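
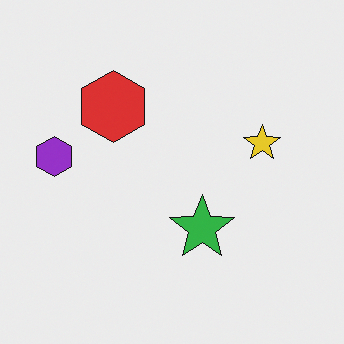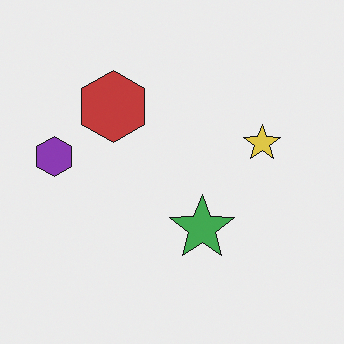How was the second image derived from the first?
This is the original image slightly desaturated.

All colors are more muted and greyish — a global saturation change.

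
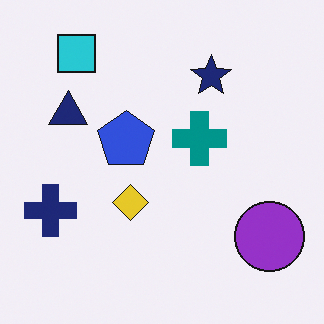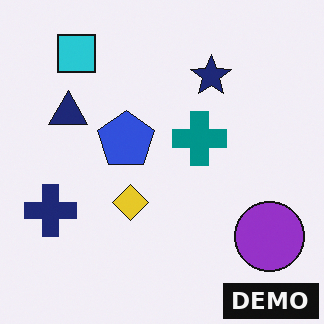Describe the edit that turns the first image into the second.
The image was watermarked with the text "DEMO" in the lower-right corner.

A dark label reading "DEMO" appears in the lower-right corner.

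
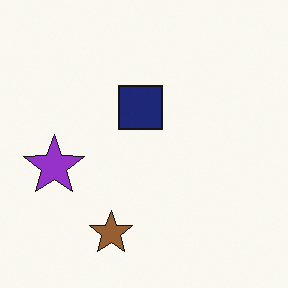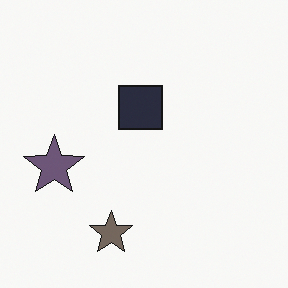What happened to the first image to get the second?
The transformation is: heavily desaturated.

All colors are more muted and greyish — a global saturation change.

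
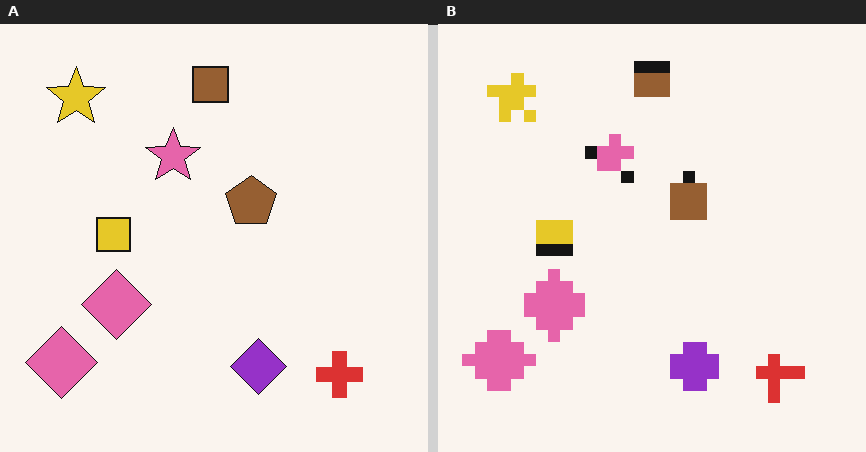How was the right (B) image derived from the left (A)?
Coarsely pixelated.

Shapes are reduced to large square blocks; fine edges and outlines are lost — a downscale-then-upscale (mosaic) effect.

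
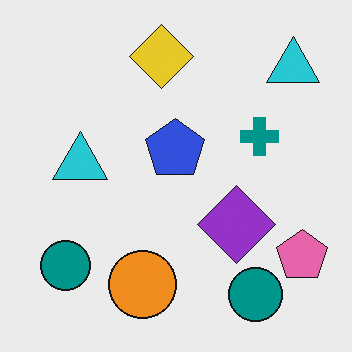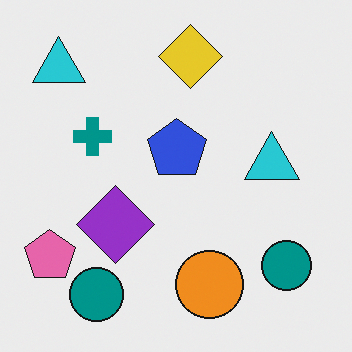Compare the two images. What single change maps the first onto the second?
The image was flipped horizontally (left ↔ right).

The pink pentagon is in the bottom-right of the first image and the bottom-left of the second — shapes on opposite sides of the vertical midline have swapped in a mirror flip.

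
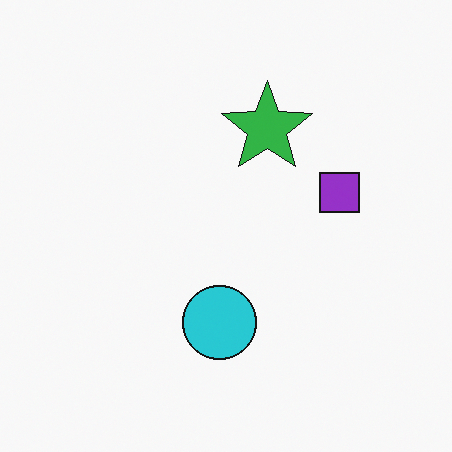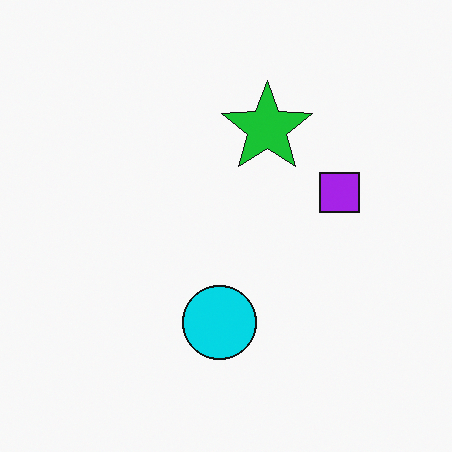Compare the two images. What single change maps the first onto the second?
This is the original image slightly oversaturated.

All colors are more vivid — a global saturation change.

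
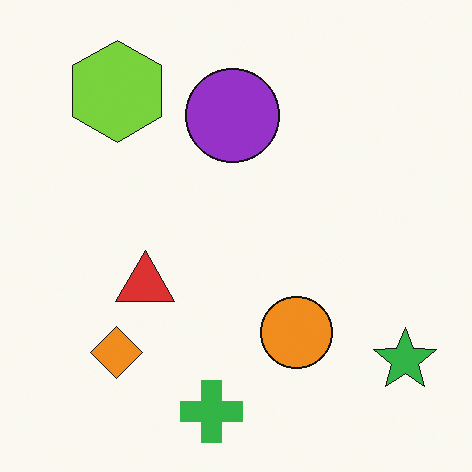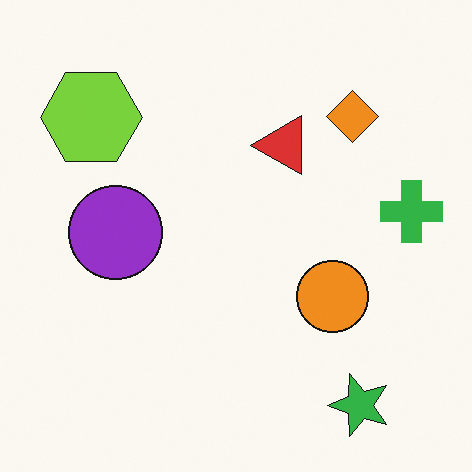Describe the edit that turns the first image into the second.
It was transposed (reflected across the top-left ↔ bottom-right diagonal).

Shapes have swapped their row and column positions — what was in the top-right is now in the bottom-left — a diagonal reflection.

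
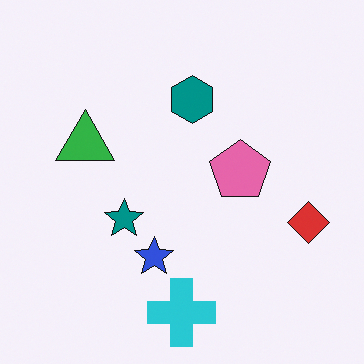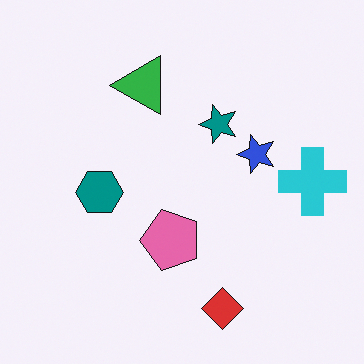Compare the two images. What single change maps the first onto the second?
The image was transposed (reflected across the top-left ↔ bottom-right diagonal).

Shapes have swapped their row and column positions — what was in the top-right is now in the bottom-left — a diagonal reflection.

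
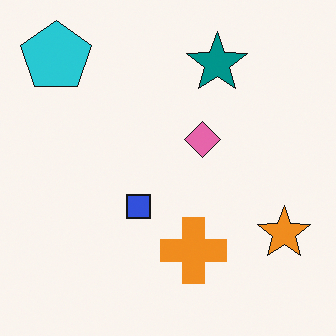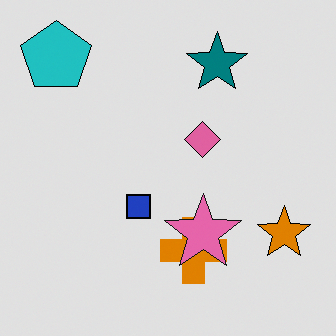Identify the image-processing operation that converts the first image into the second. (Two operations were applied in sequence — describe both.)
The second image is the first moderately posterized, then overlaid with an additional pink star.

Each flat color has snapped to a coarser quantized level — most visibly, the near-white background has dropped to a flat grey. A pink star appears in the second image that is absent from the first.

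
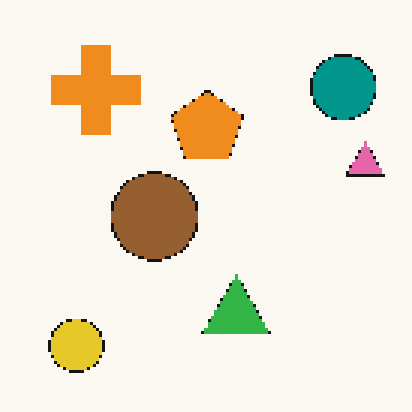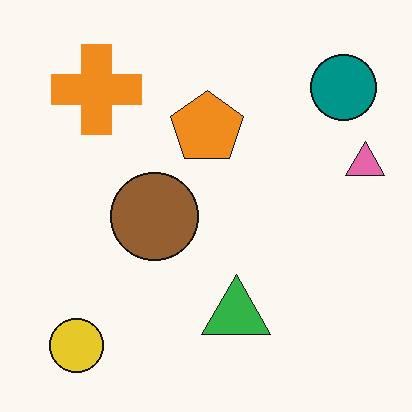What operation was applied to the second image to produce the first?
Mildly pixelated.

Shapes are reduced to large square blocks; fine edges and outlines are lost — a downscale-then-upscale (mosaic) effect.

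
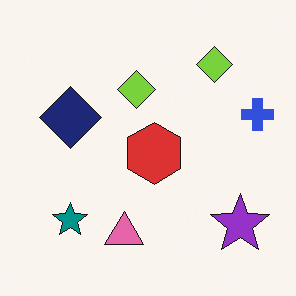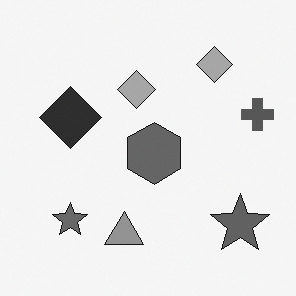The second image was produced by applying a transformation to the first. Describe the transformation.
This is the original image converted to grayscale.

All color is removed — every shape is now a shade of grey.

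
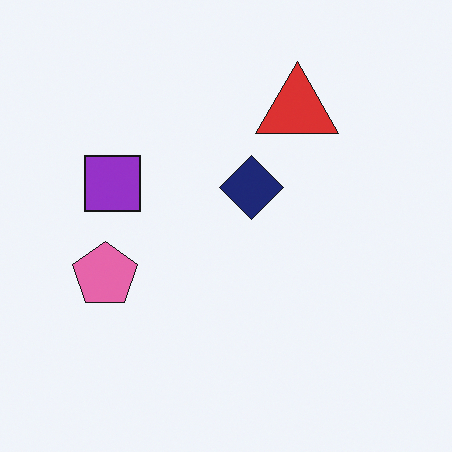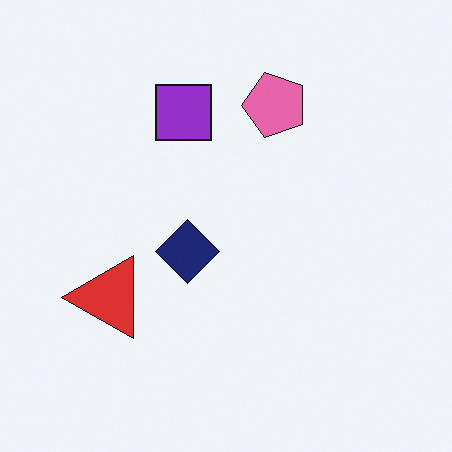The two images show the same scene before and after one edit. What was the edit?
The image was transposed (reflected across the top-left ↔ bottom-right diagonal).

Shapes have swapped their row and column positions — what was in the top-right is now in the bottom-left — a diagonal reflection.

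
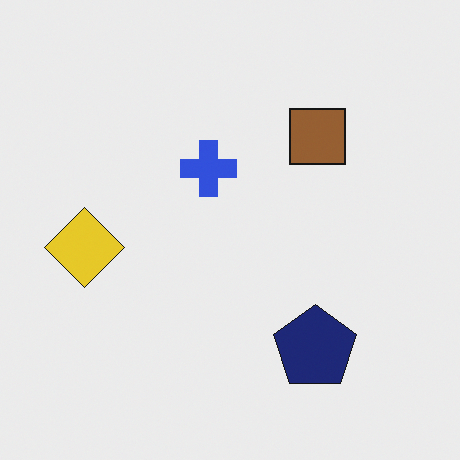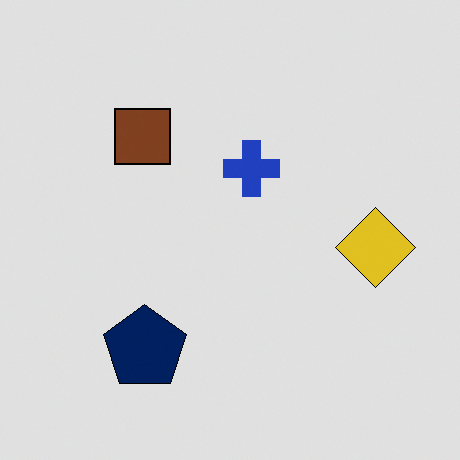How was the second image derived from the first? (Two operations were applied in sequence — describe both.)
This is the original image flipped horizontally (left ↔ right), then posterized to a reduced palette.

The yellow diamond is in the left of the first image and the right of the second — shapes on opposite sides of the vertical midline have swapped in a mirror flip. Each flat color has snapped to a coarser quantized level — most visibly, the near-white background has dropped to a flat grey.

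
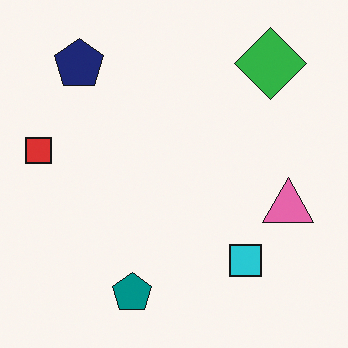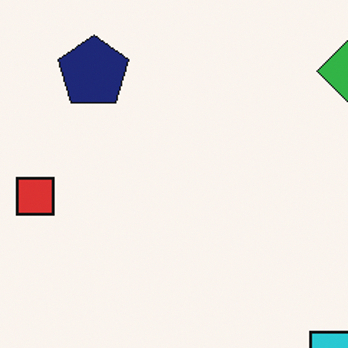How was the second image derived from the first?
Cropped slightly and scaled back up.

The visible shapes are larger and the field of view is narrower; shapes near the original edges may be partly or wholly outside the frame — a crop-and-rescale.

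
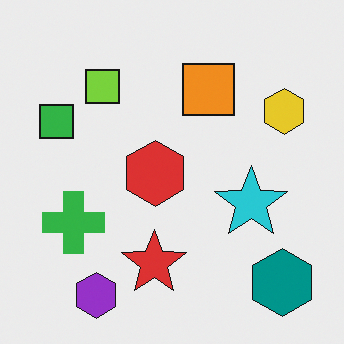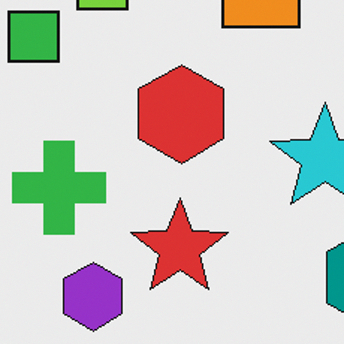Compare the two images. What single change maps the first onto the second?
This is the original image cropped slightly and scaled back up.

The visible shapes are larger and the field of view is narrower; shapes near the original edges may be partly or wholly outside the frame — a crop-and-rescale.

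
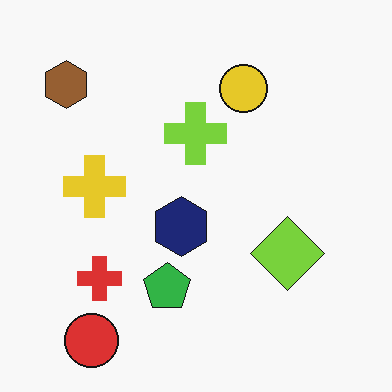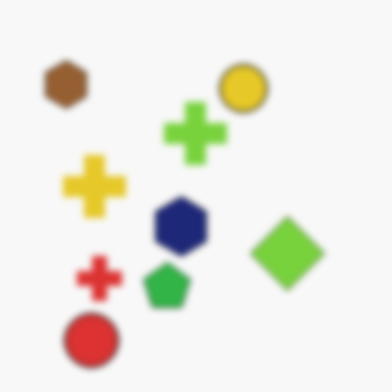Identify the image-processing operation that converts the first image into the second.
Moderately blurred.

Shape edges and outlines are uniformly softened across the whole image.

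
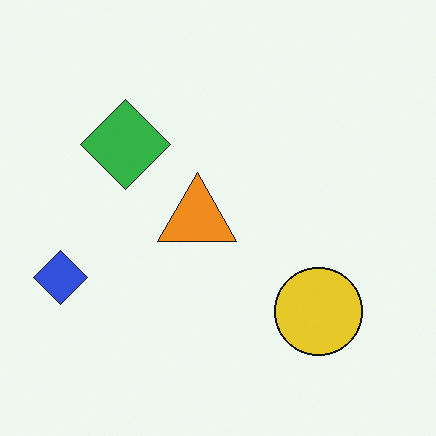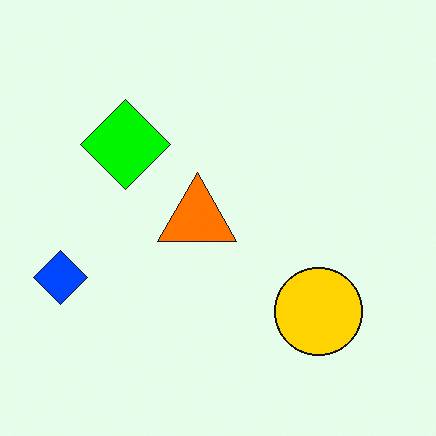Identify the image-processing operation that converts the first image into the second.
The transformation is: made much more vivid (saturation change).

All colors are more vivid — a global saturation change.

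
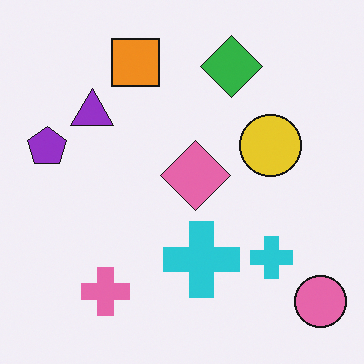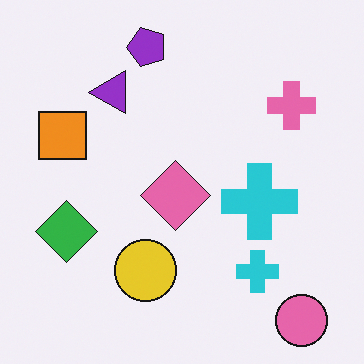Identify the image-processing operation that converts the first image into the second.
Transposed (reflected across the top-left ↔ bottom-right diagonal).

Shapes have swapped their row and column positions — what was in the top-right is now in the bottom-left — a diagonal reflection.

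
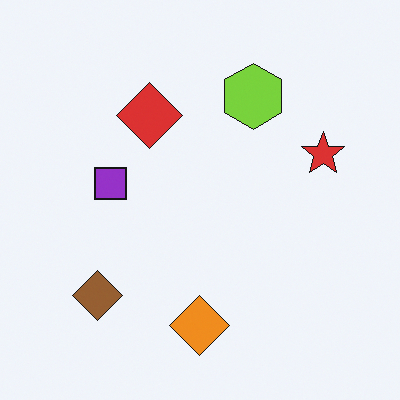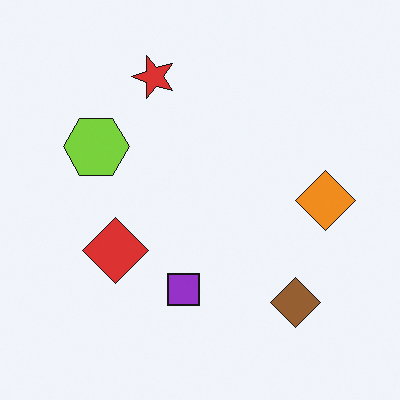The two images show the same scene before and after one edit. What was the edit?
It was rotated 90° counter-clockwise.

The brown diamond sits in the bottom-left of the first image and the bottom-right of the second — consistent with a whole-image 90° counter-clockwise rotation.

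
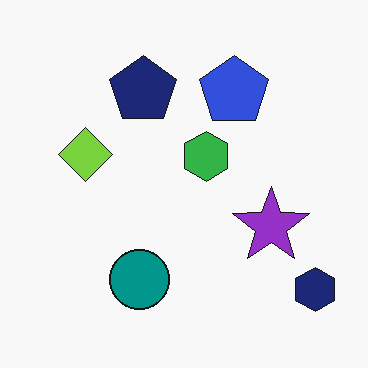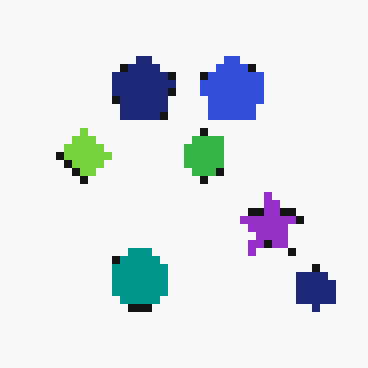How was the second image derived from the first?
The image was pixelated into visible square blocks.

Shapes are reduced to large square blocks; fine edges and outlines are lost — a downscale-then-upscale (mosaic) effect.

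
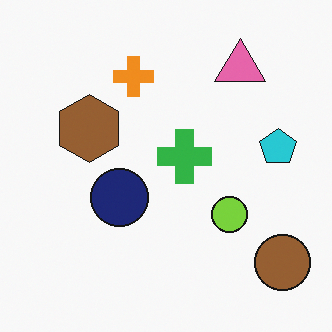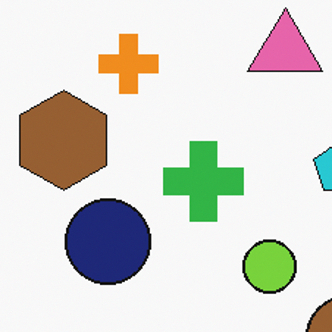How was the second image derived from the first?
The image was cropped to a modestly smaller region and rescaled.

The visible shapes are larger and the field of view is narrower; shapes near the original edges may be partly or wholly outside the frame — a crop-and-rescale.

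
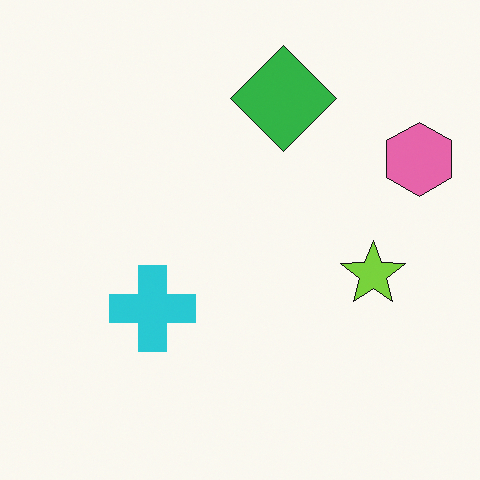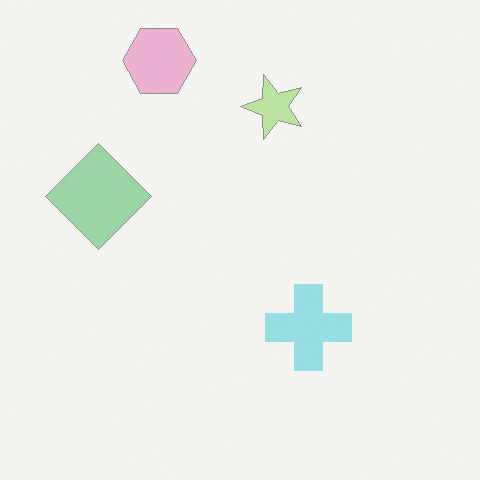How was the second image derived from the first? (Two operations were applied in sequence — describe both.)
This is the original image rotated 90° counter-clockwise, then washed out (contrast reduced).

The pink hexagon sits in the top-right of the first image and the top-left of the second — consistent with a whole-image 90° counter-clockwise rotation. Tones are pushed toward mid-grey across the whole image — a global contrast change.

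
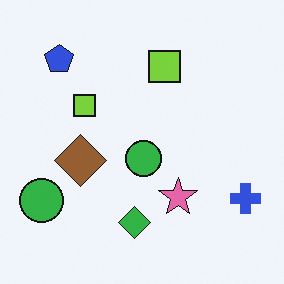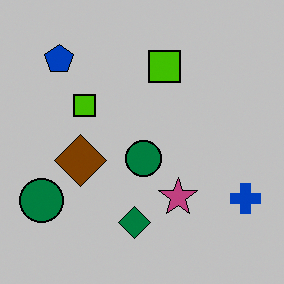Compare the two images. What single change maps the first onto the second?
The second image is the first aggressively posterized.

Each flat color has snapped to a coarser quantized level — most visibly, the near-white background has dropped to a flat grey.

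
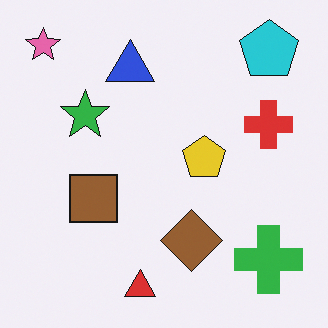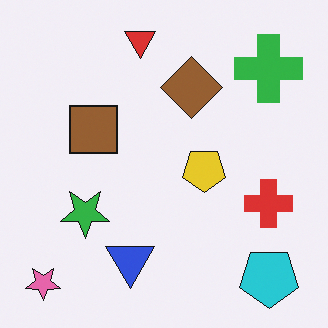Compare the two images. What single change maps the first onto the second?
Flipped vertically (top ↔ bottom).

The red triangle is in the bottom of the first image and the top of the second — shapes on opposite sides of the horizontal midline have swapped in a mirror flip.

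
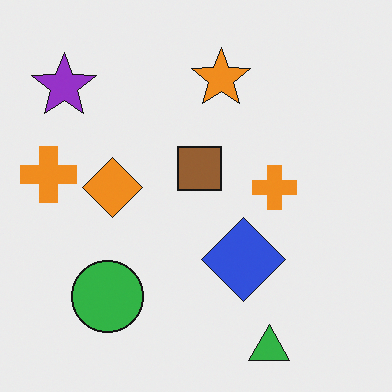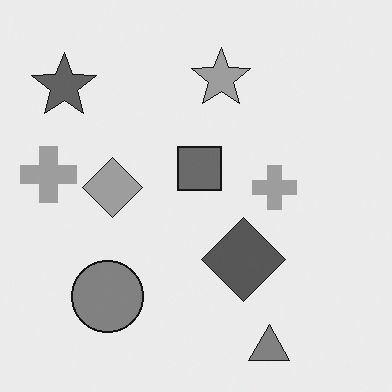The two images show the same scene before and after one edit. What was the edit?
Converted to grayscale.

All color is removed — every shape is now a shade of grey.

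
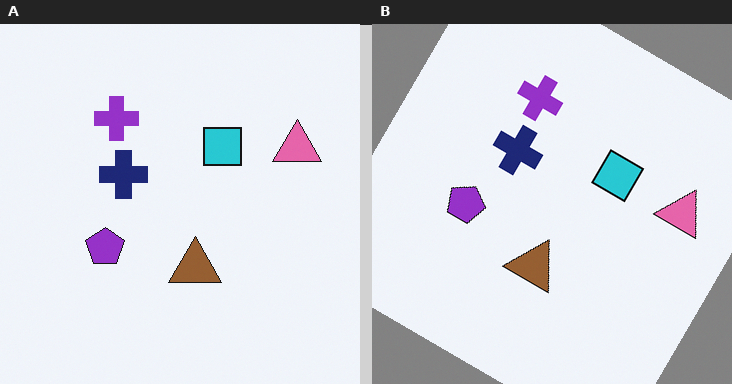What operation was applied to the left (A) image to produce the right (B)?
Rotated clockwise by a large amount — several tens of degrees.

Every shape is tilted by the same angle and the image corners show triangular fill wedges — a whole-image rotation by a non-right angle.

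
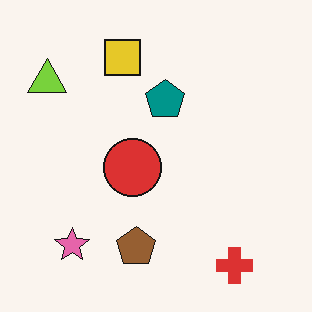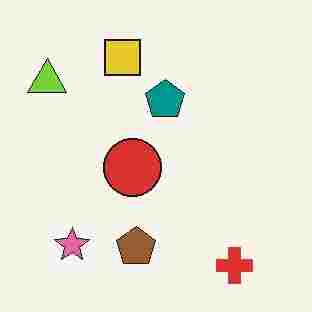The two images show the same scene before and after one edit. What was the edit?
Heavily JPEG-compressed with obvious blocking artifacts.

Blocky 8×8 compression artifacts appear around shape edges and the flat background shows ringing — characteristic JPEG degradation.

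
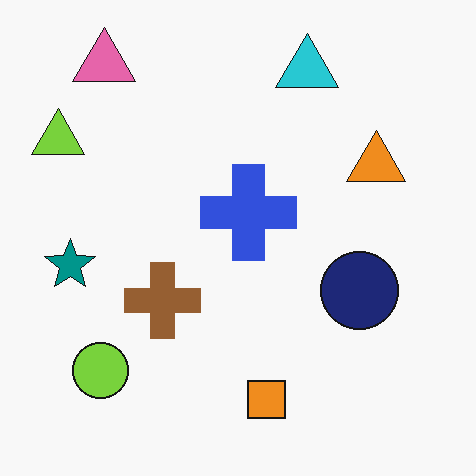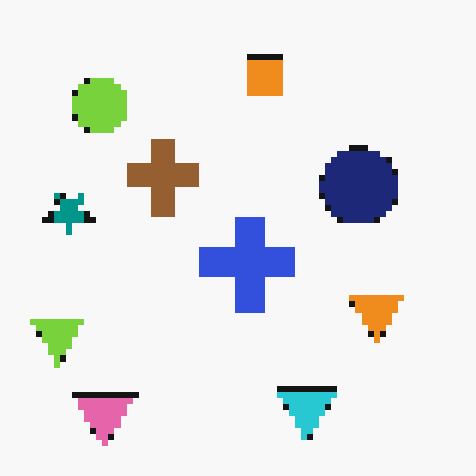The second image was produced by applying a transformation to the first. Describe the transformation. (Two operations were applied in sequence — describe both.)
The second image is the first moderately pixelated, then flipped vertically (top ↔ bottom).

Shapes are reduced to large square blocks; fine edges and outlines are lost — a downscale-then-upscale (mosaic) effect. The pink triangle is in the top-left of the first image and the bottom-left of the second — shapes on opposite sides of the horizontal midline have swapped in a mirror flip.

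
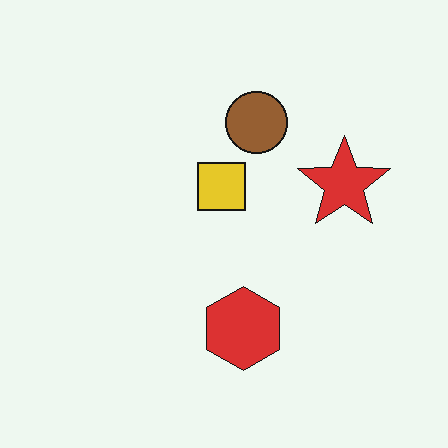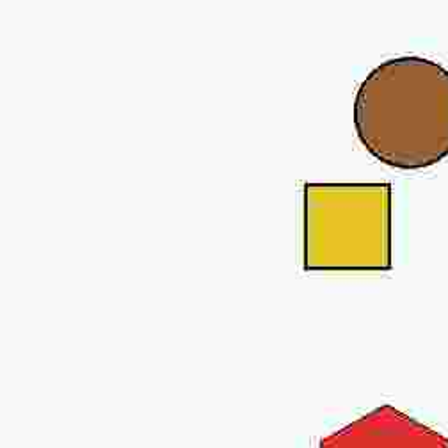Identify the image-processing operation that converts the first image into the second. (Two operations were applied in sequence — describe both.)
Heavily JPEG-compressed with obvious blocking artifacts, then cropped tightly and scaled back up.

Blocky 8×8 compression artifacts appear around shape edges and the flat background shows ringing — characteristic JPEG degradation. The visible shapes are larger and the field of view is narrower; shapes near the original edges may be partly or wholly outside the frame — a crop-and-rescale.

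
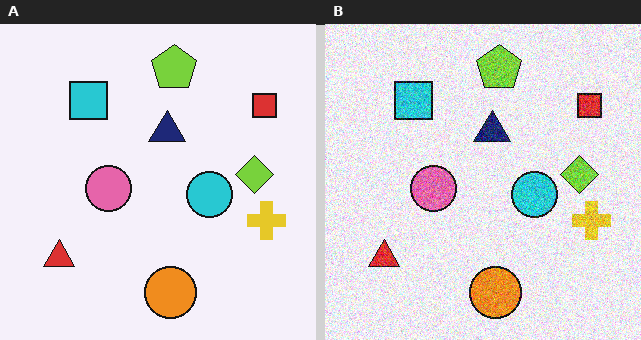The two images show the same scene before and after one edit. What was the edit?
The transformation is: degraded with heavy additive noise.

Random speckle covers the whole image, including the flat background.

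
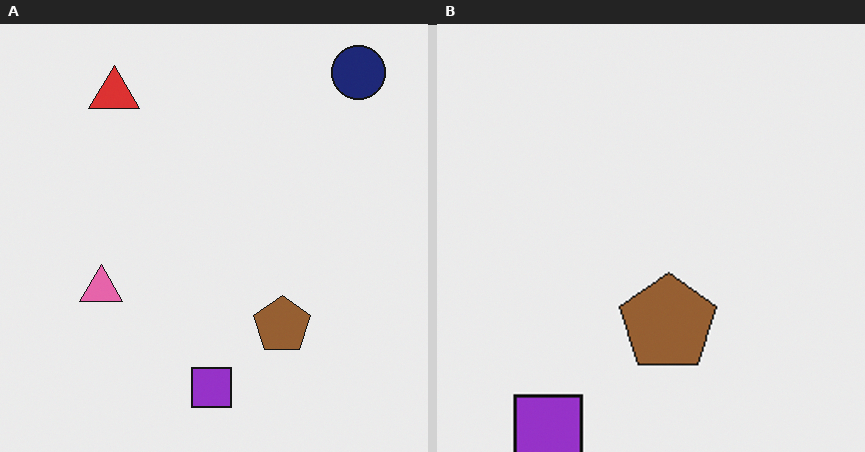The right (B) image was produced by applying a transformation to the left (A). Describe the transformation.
The image was cropped tightly and scaled back up.

The visible shapes are larger and the field of view is narrower; shapes near the original edges may be partly or wholly outside the frame — a crop-and-rescale.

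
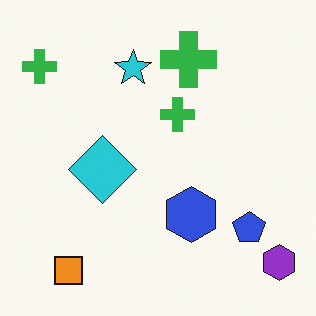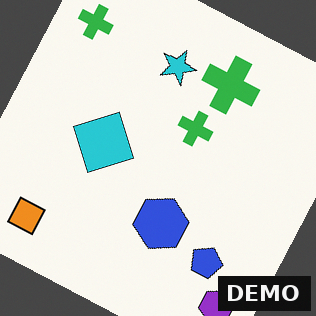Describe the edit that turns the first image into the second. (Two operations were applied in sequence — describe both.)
The transformation is: rotated clockwise by a clearly visible amount, then watermarked with the text "DEMO" in the lower-right corner.

Every shape is tilted by the same angle and the image corners show triangular fill wedges — a whole-image rotation by a non-right angle. A dark label reading "DEMO" appears in the lower-right corner.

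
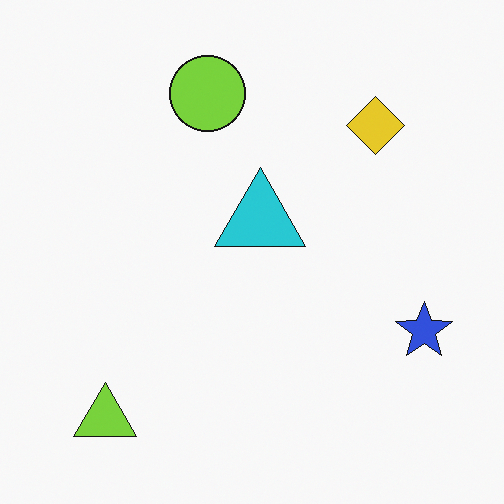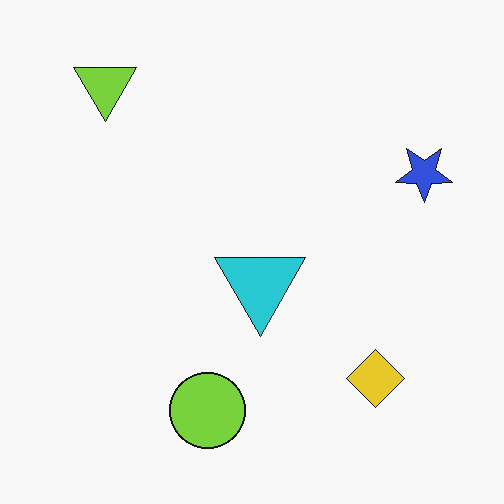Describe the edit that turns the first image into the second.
It was flipped vertically (top ↔ bottom).

The lime triangle is in the bottom-left of the first image and the top-left of the second — shapes on opposite sides of the horizontal midline have swapped in a mirror flip.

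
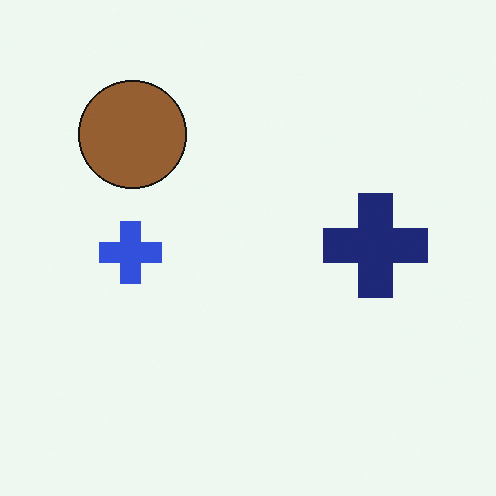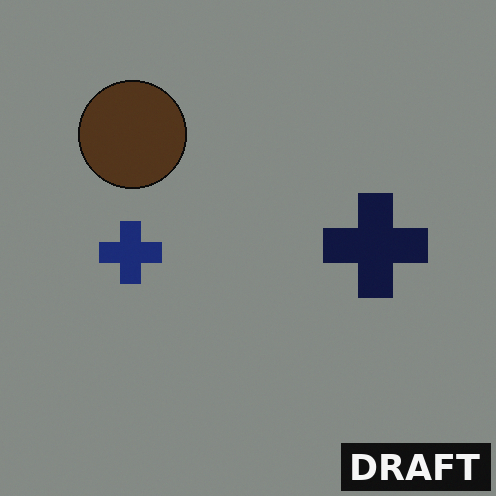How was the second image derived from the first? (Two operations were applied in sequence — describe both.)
The image was substantially darkened, then watermarked with the text "DRAFT" in the lower-right corner.

Every pixel — background and shapes alike — is uniformly darkened. A dark label reading "DRAFT" appears in the lower-right corner.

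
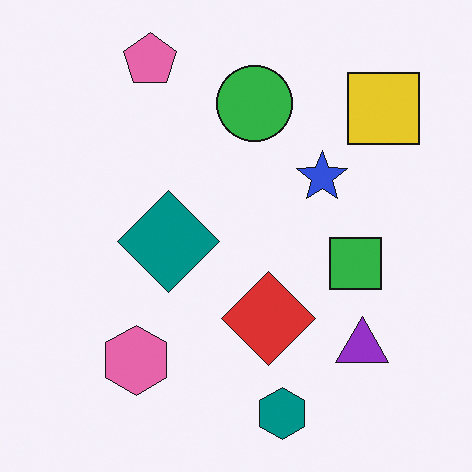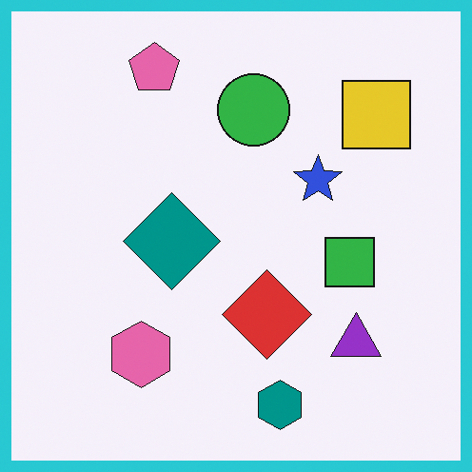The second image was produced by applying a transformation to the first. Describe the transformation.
The second image is the first framed with a cyan border.

A solid cyan frame runs around the edge of the second image, with the content slightly shrunk inside it.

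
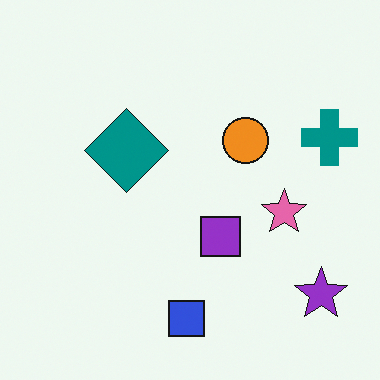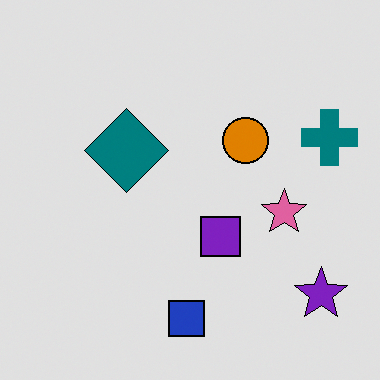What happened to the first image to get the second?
The second image is the first moderately posterized.

Each flat color has snapped to a coarser quantized level — most visibly, the near-white background has dropped to a flat grey.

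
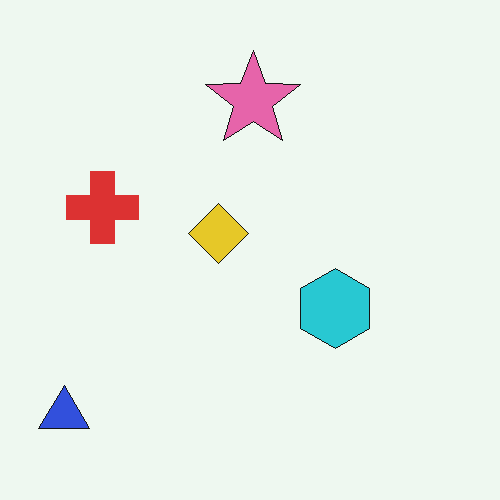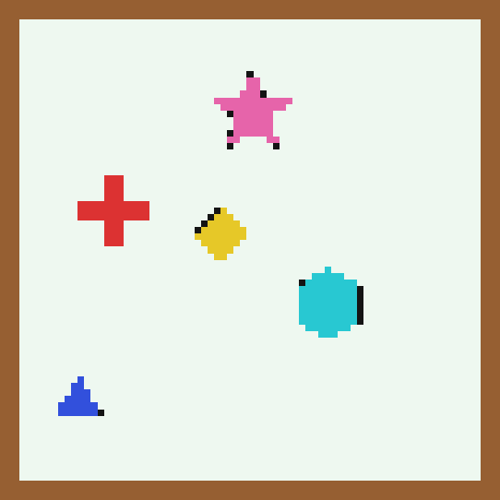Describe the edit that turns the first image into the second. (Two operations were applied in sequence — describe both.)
The second image is the first pixelated into visible square blocks, then framed with a brown border.

Shapes are reduced to large square blocks; fine edges and outlines are lost — a downscale-then-upscale (mosaic) effect. A solid brown frame runs around the edge of the second image, with the content slightly shrunk inside it.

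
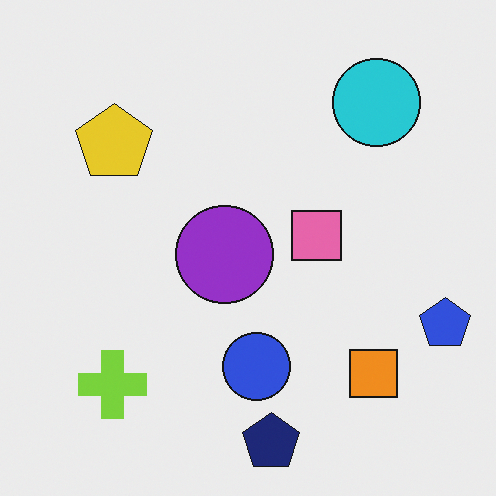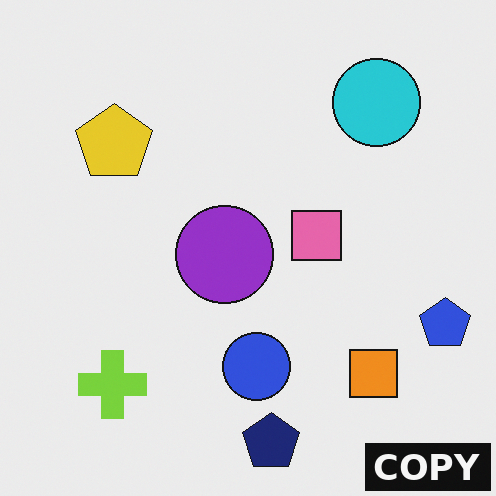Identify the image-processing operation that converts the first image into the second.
The image was watermarked with the text "COPY" in the lower-right corner.

A dark label reading "COPY" appears in the lower-right corner.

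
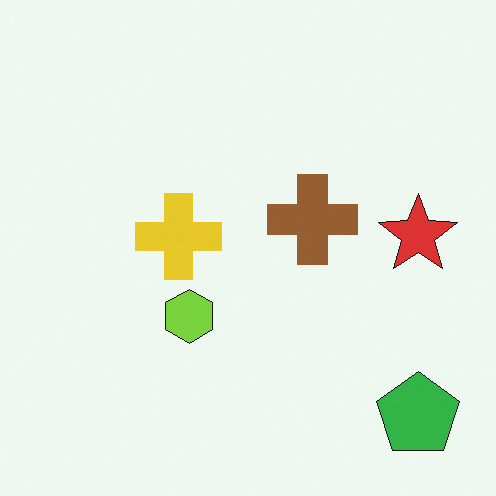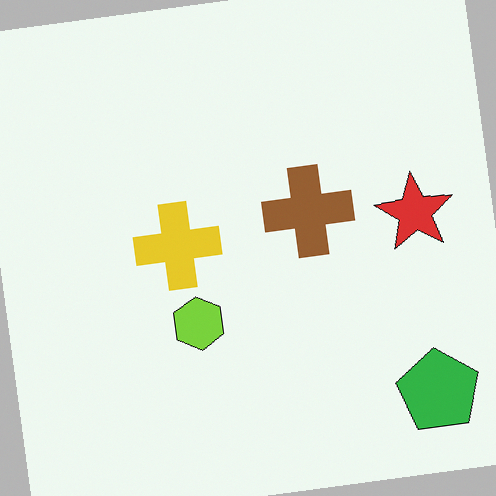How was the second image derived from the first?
The image was rotated counter-clockwise by a few degrees.

Every shape is tilted by the same angle and the image corners show triangular fill wedges — a whole-image rotation by a non-right angle.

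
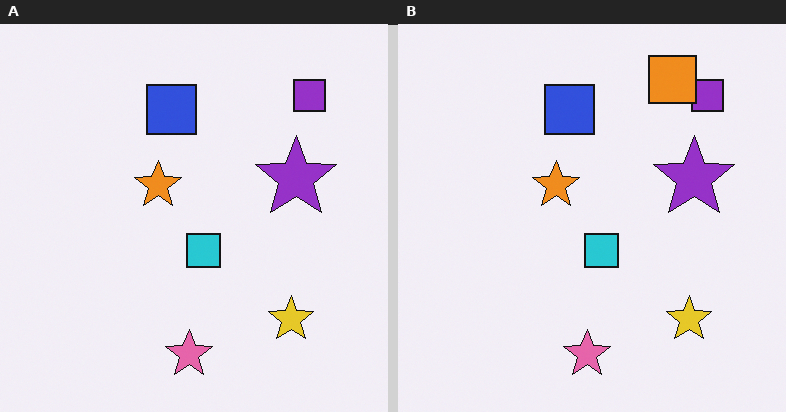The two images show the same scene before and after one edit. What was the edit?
It was overlaid with an additional orange square.

An orange square appears in the right (B) image that is absent from the left (A).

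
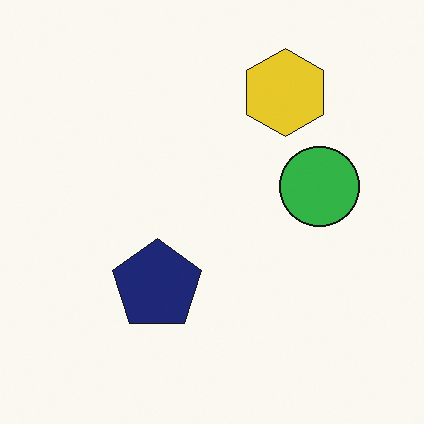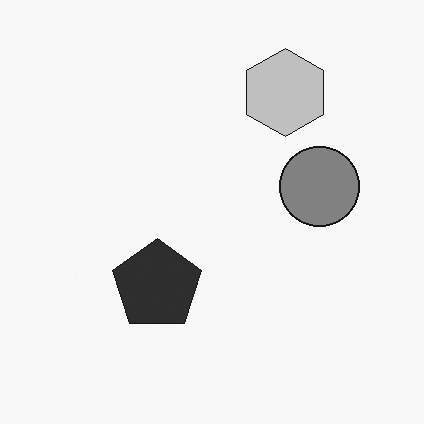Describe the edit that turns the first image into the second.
The transformation is: converted to grayscale.

All color is removed — every shape is now a shade of grey.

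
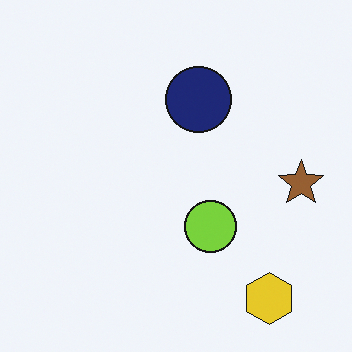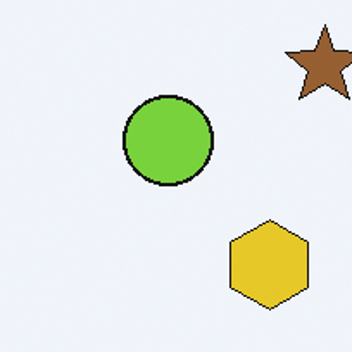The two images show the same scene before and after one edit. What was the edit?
This is the original image cropped to a noticeably smaller region and rescaled.

The visible shapes are larger and the field of view is narrower; shapes near the original edges may be partly or wholly outside the frame — a crop-and-rescale.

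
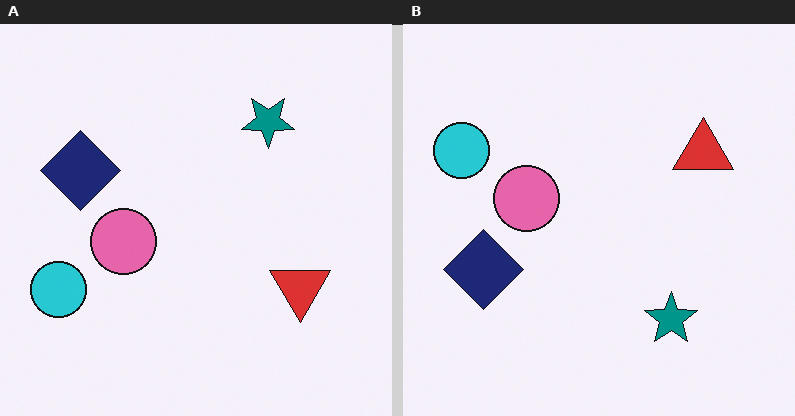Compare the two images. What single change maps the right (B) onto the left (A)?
The left (A) image is the right (B) flipped vertically (top ↔ bottom).

The teal star is in the bottom-right of the right (B) image and the top-right of the left (A) — shapes on opposite sides of the horizontal midline have swapped in a mirror flip.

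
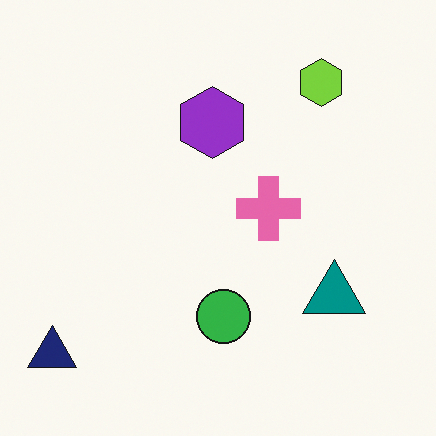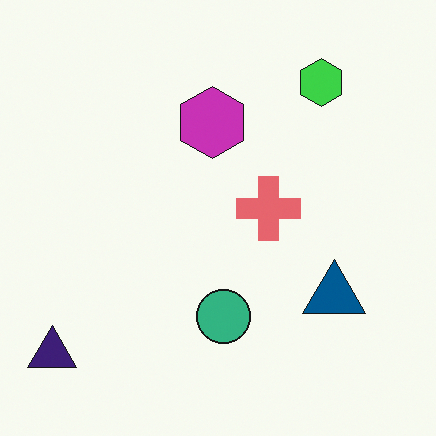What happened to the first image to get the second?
The second image is the first hue-shifted slightly.

Every shape's color has rotated by the same amount around the hue wheel — a uniform hue shift.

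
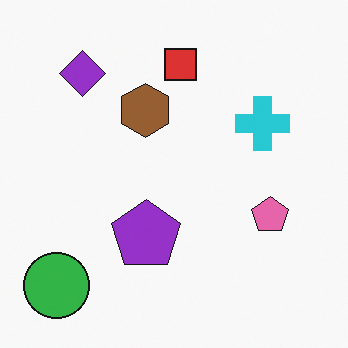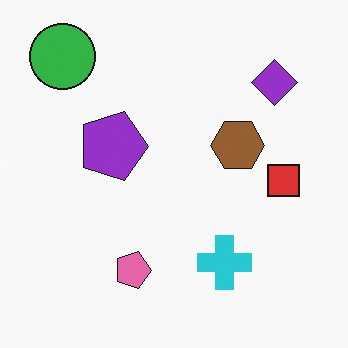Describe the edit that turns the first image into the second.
It was rotated 90° clockwise.

The green circle sits in the bottom-left of the first image and the top-left of the second — consistent with a whole-image 90° clockwise rotation.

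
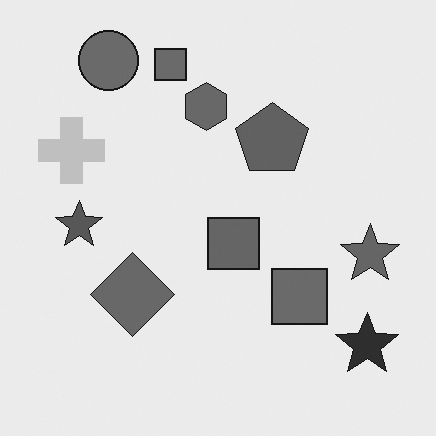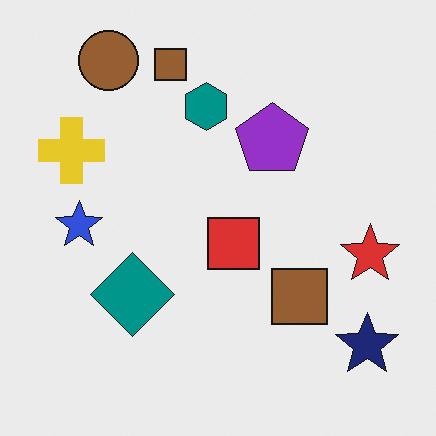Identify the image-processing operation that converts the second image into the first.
This is the original image converted to grayscale.

All color is removed — every shape is now a shade of grey.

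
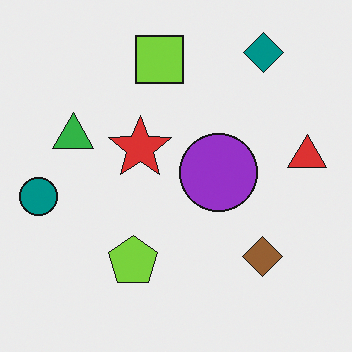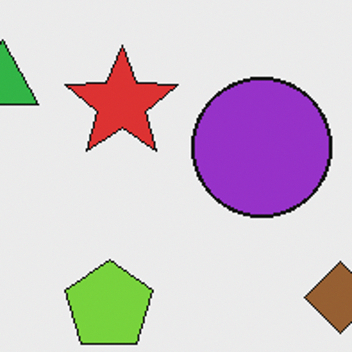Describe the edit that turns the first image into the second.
The transformation is: cropped tightly and scaled back up.

The visible shapes are larger and the field of view is narrower; shapes near the original edges may be partly or wholly outside the frame — a crop-and-rescale.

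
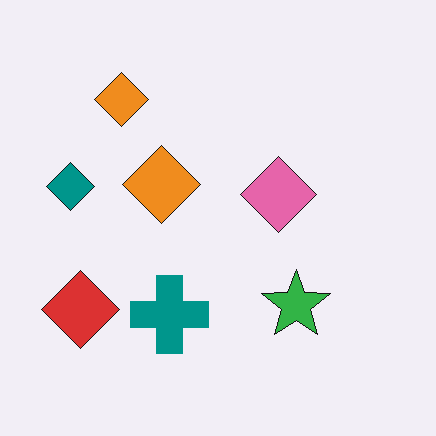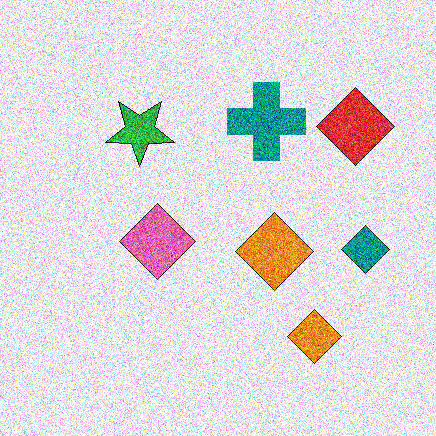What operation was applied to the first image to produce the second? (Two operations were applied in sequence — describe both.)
Rotated 180°, then degraded with strong gaussian noise.

The red diamond sits in the bottom-left of the first image and the top-right of the second — consistent with a whole-image 180° rotation. Random speckle covers the whole image, including the flat background.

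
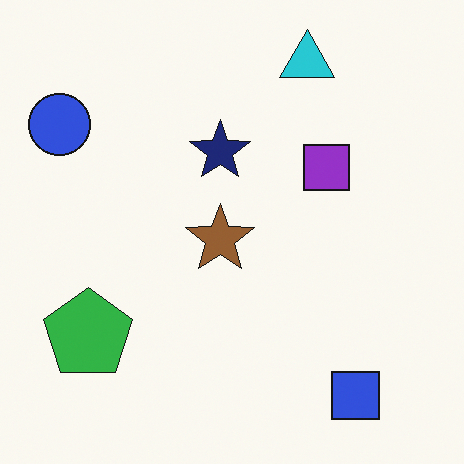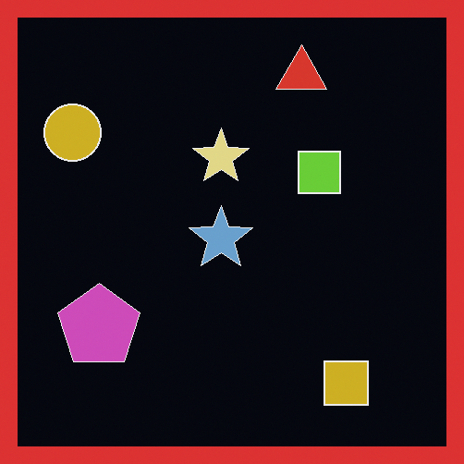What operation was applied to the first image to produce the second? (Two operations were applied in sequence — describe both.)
The transformation is: color-inverted (negative), then framed with a red border.

The light background has become dark and every shape's color is its complement — a photographic negative. A solid red frame runs around the edge of the second image, with the content slightly shrunk inside it.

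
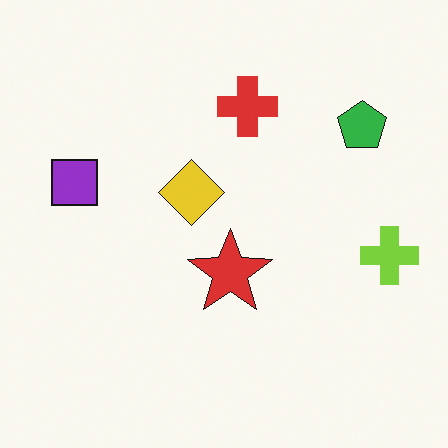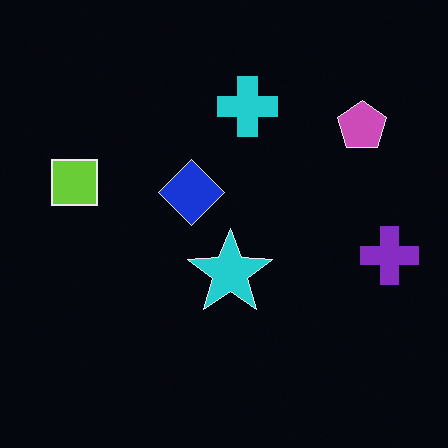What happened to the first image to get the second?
The image was color-inverted (negative).

The light background has become dark and every shape's color is its complement — a photographic negative.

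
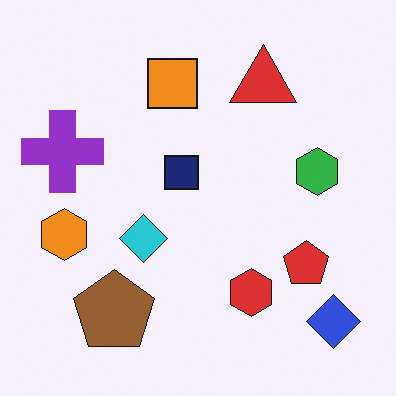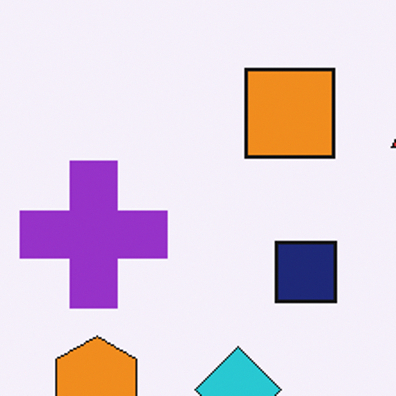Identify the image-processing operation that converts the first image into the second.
The image was cropped to a noticeably smaller region and rescaled.

The visible shapes are larger and the field of view is narrower; shapes near the original edges may be partly or wholly outside the frame — a crop-and-rescale.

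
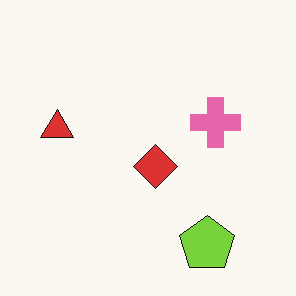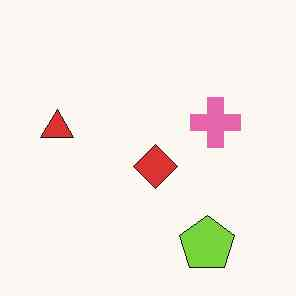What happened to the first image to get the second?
It was JPEG-compressed with visible artifacts.

Blocky 8×8 compression artifacts appear around shape edges and the flat background shows ringing — characteristic JPEG degradation.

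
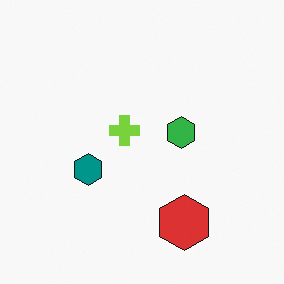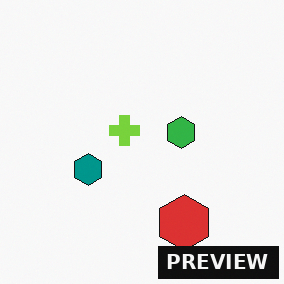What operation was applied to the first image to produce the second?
It was watermarked with the text "PREVIEW" in the lower-right corner.

A dark label reading "PREVIEW" appears in the lower-right corner.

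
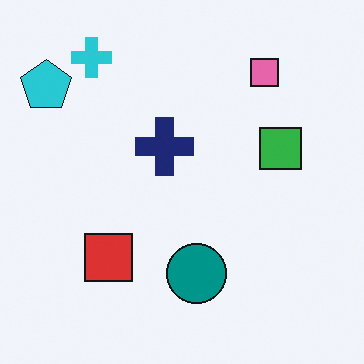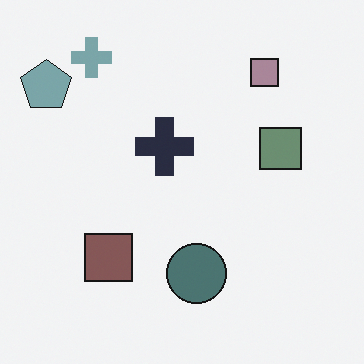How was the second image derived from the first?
Heavily desaturated.

All colors are more muted and greyish — a global saturation change.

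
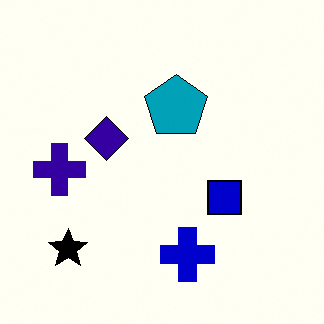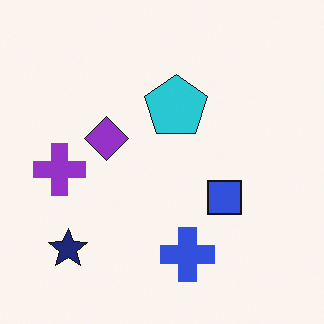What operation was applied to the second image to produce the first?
The image was given much higher contrast.

Tones are pushed away from mid-grey across the whole image — a global contrast change.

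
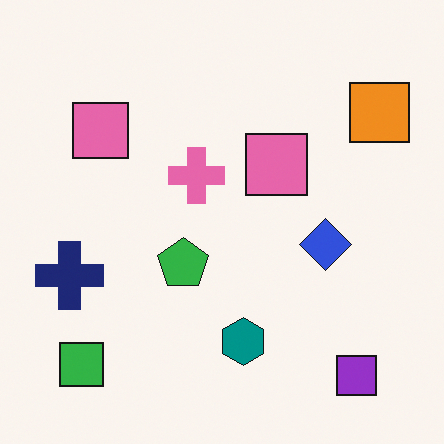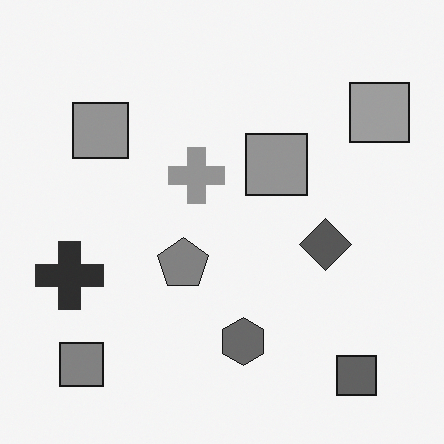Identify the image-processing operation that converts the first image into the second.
It was converted to grayscale.

All color is removed — every shape is now a shade of grey.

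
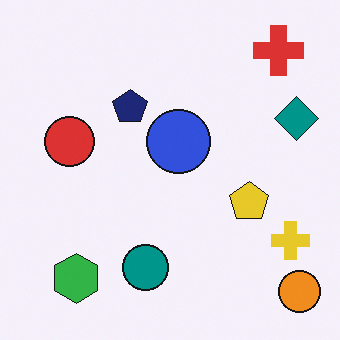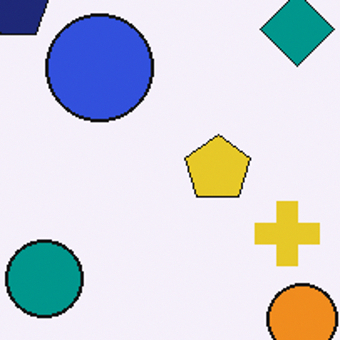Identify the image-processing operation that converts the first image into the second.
The image was cropped tightly and scaled back up.

The visible shapes are larger and the field of view is narrower; shapes near the original edges may be partly or wholly outside the frame — a crop-and-rescale.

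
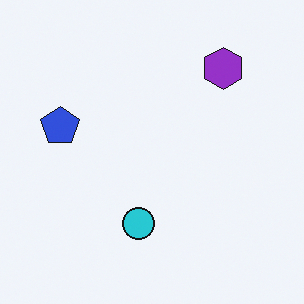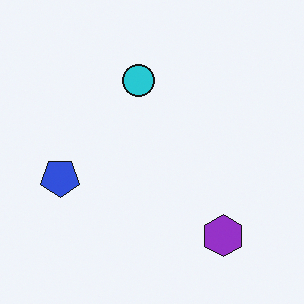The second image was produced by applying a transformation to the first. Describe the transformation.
The transformation is: flipped vertically (top ↔ bottom).

The purple hexagon is in the top-right of the first image and the bottom-right of the second — shapes on opposite sides of the horizontal midline have swapped in a mirror flip.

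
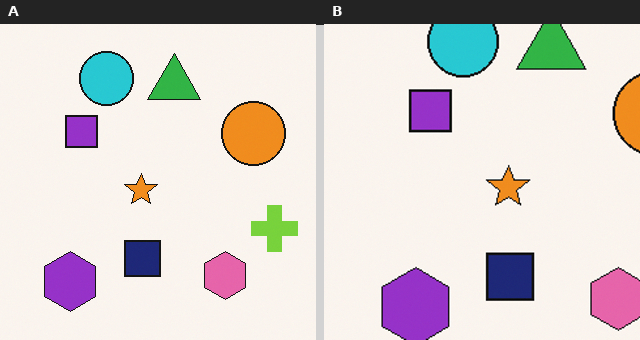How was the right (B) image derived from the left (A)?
The image was cropped slightly and scaled back up.

The visible shapes are larger and the field of view is narrower; shapes near the original edges may be partly or wholly outside the frame — a crop-and-rescale.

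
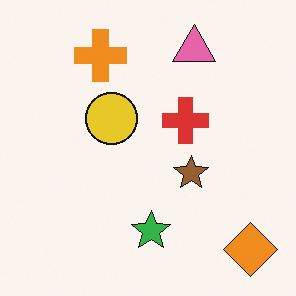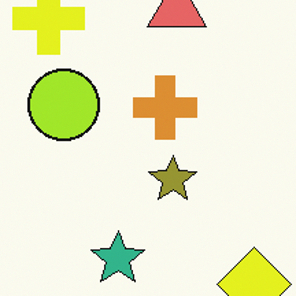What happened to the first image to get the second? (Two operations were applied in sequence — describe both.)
The second image is the first hue-shifted by a small amount, then cropped to a modestly smaller region and rescaled.

Every shape's color has rotated by the same amount around the hue wheel — a uniform hue shift. The visible shapes are larger and the field of view is narrower; shapes near the original edges may be partly or wholly outside the frame — a crop-and-rescale.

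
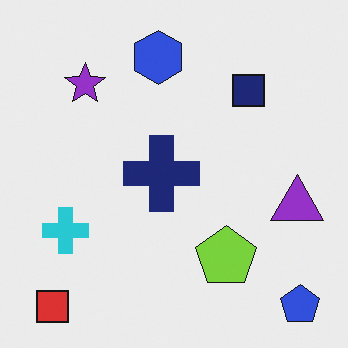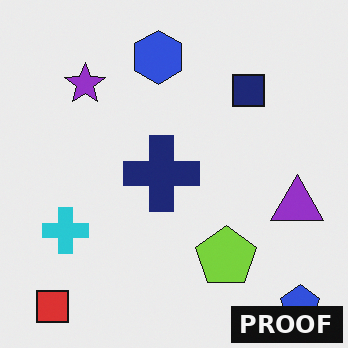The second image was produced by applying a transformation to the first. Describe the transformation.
It was watermarked with the text "PROOF" in the lower-right corner.

A dark label reading "PROOF" appears in the lower-right corner.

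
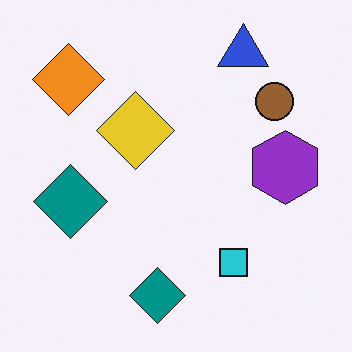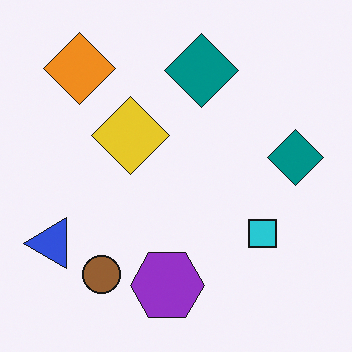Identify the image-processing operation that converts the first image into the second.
Transposed (reflected across the top-left ↔ bottom-right diagonal).

Shapes have swapped their row and column positions — what was in the top-right is now in the bottom-left — a diagonal reflection.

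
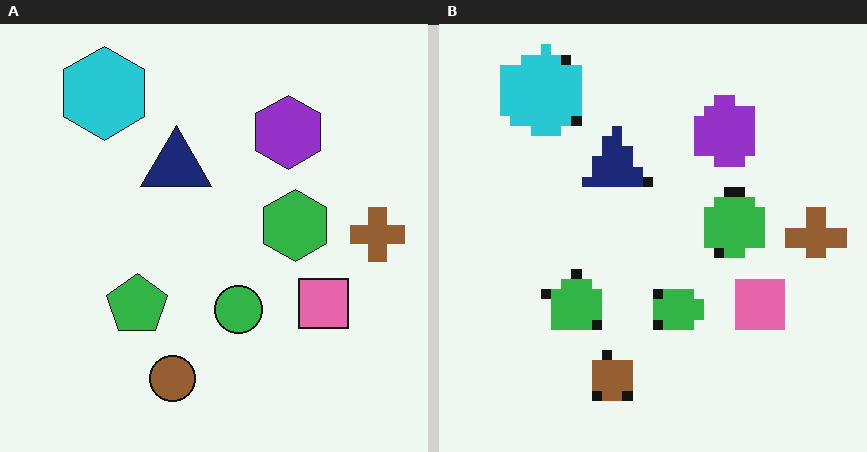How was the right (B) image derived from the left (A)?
Heavily pixelated into large blocks.

Shapes are reduced to large square blocks; fine edges and outlines are lost — a downscale-then-upscale (mosaic) effect.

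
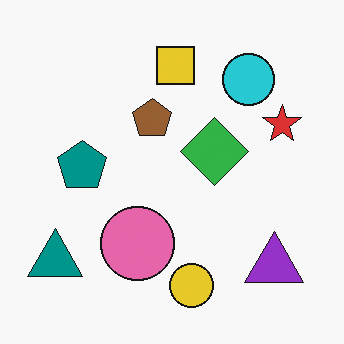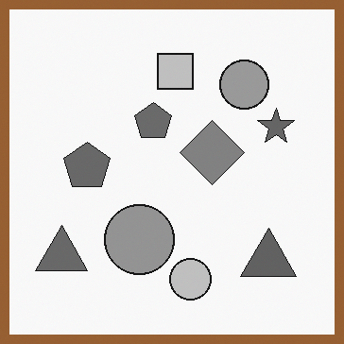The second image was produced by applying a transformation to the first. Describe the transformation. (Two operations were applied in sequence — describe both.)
This is the original image converted to grayscale, then framed with a brown border.

All color is removed — every shape is now a shade of grey. A solid brown frame runs around the edge of the second image, with the content slightly shrunk inside it.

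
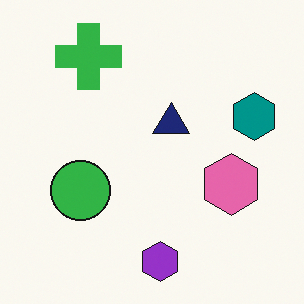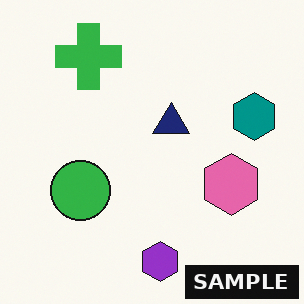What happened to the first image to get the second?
The transformation is: watermarked with the text "SAMPLE" in the lower-right corner.

A dark label reading "SAMPLE" appears in the lower-right corner.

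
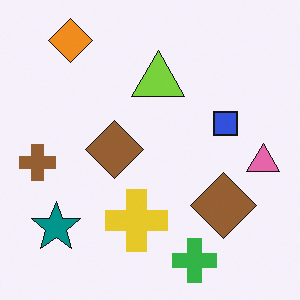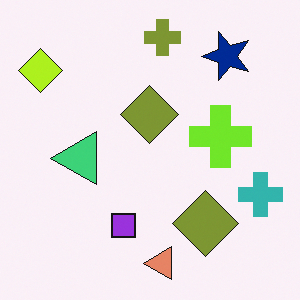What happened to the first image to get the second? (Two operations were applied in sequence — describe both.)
Hue-shifted by a small amount, then transposed (reflected across the top-left ↔ bottom-right diagonal).

Every shape's color has rotated by the same amount around the hue wheel — a uniform hue shift. Shapes have swapped their row and column positions — what was in the top-right is now in the bottom-left — a diagonal reflection.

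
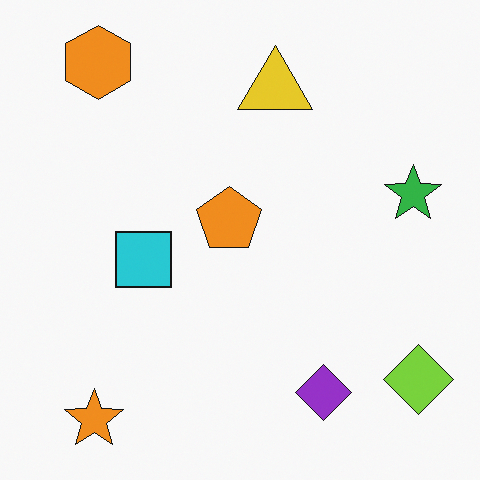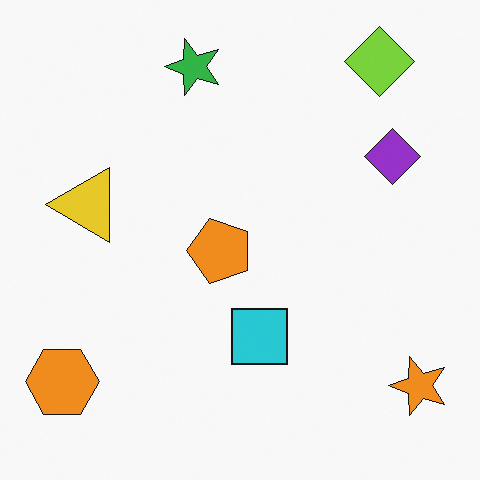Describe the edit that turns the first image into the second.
The image was rotated 90° counter-clockwise.

The orange star sits in the bottom-left of the first image and the bottom-right of the second — consistent with a whole-image 90° counter-clockwise rotation.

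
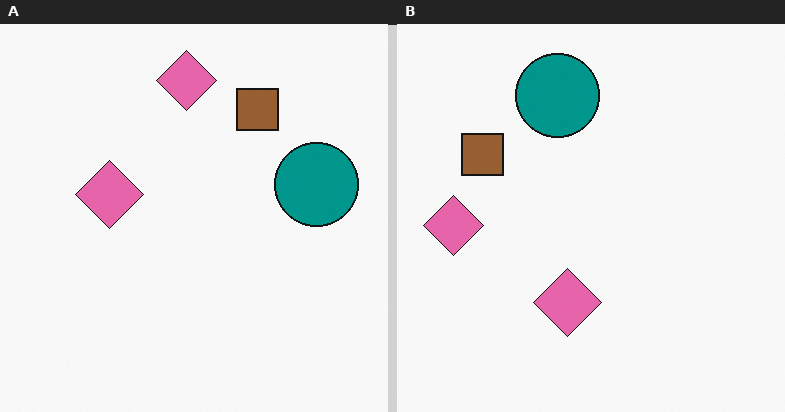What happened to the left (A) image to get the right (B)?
The right (B) image is the left (A) rotated 90° counter-clockwise.

The teal circle sits in the right of the left (A) image and the top of the right (B) — consistent with a whole-image 90° counter-clockwise rotation.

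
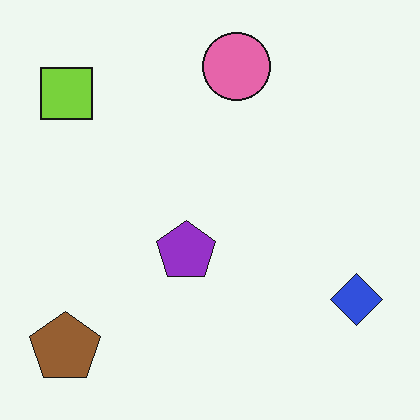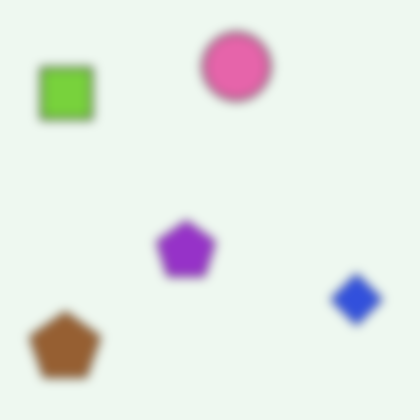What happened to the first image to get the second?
The second image is the first strongly gaussian-blurred.

Shape edges and outlines are uniformly softened across the whole image.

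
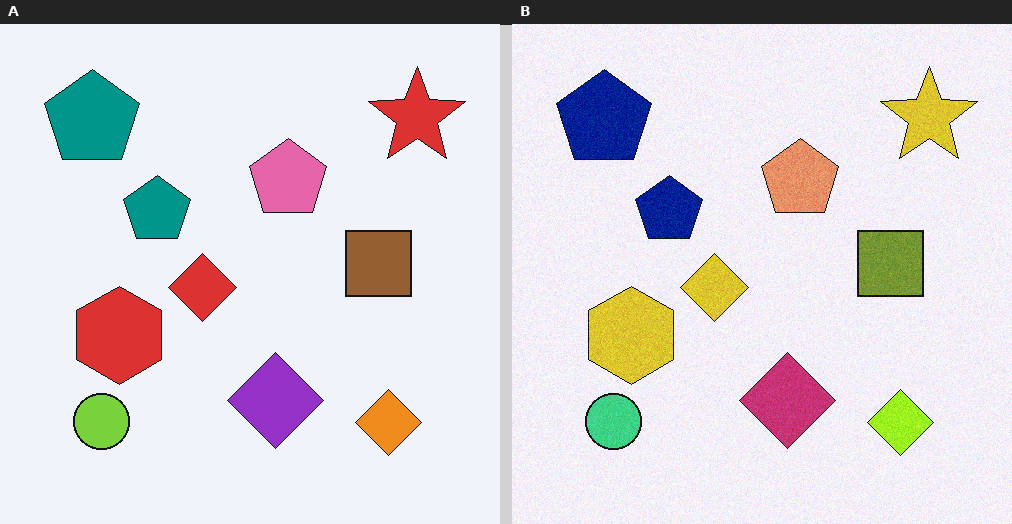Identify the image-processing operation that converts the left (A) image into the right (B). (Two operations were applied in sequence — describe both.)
It was degraded with a light layer of grain, then hue-shifted slightly.

Random speckle covers the whole image, including the flat background. Every shape's color has rotated by the same amount around the hue wheel — a uniform hue shift.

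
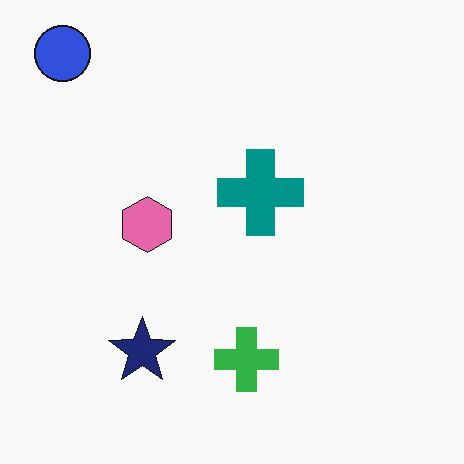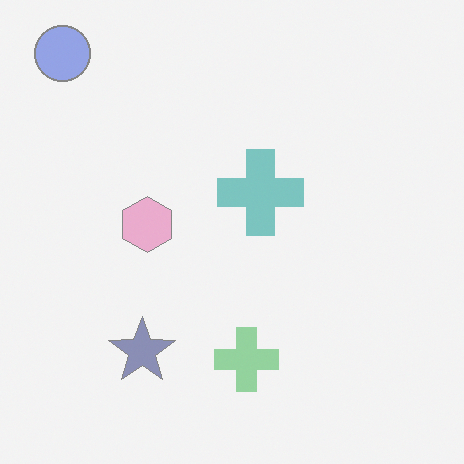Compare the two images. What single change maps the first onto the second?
The image was given much lower contrast.

Tones are pushed toward mid-grey across the whole image — a global contrast change.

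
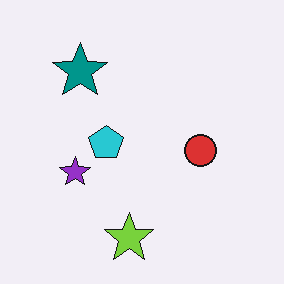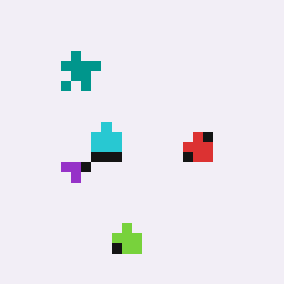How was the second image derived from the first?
Coarsely pixelated.

Shapes are reduced to large square blocks; fine edges and outlines are lost — a downscale-then-upscale (mosaic) effect.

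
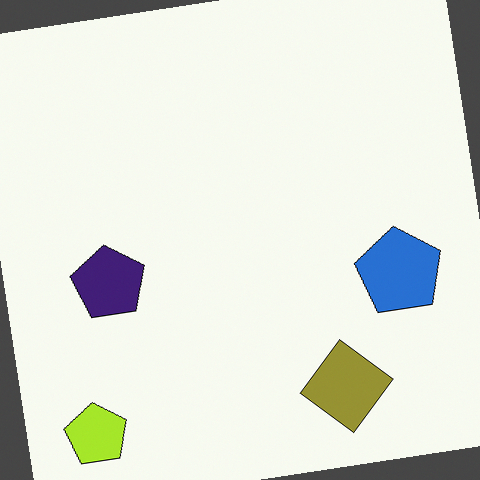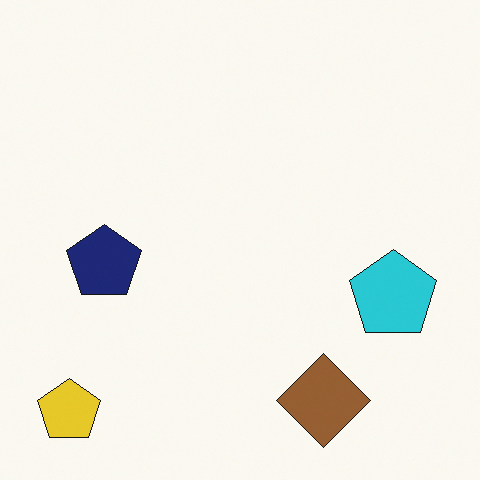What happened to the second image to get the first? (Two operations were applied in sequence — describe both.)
The first image is the second hue-shifted slightly, then rotated counter-clockwise by a few degrees.

Every shape's color has rotated by the same amount around the hue wheel — a uniform hue shift. Every shape is tilted by the same angle and the image corners show triangular fill wedges — a whole-image rotation by a non-right angle.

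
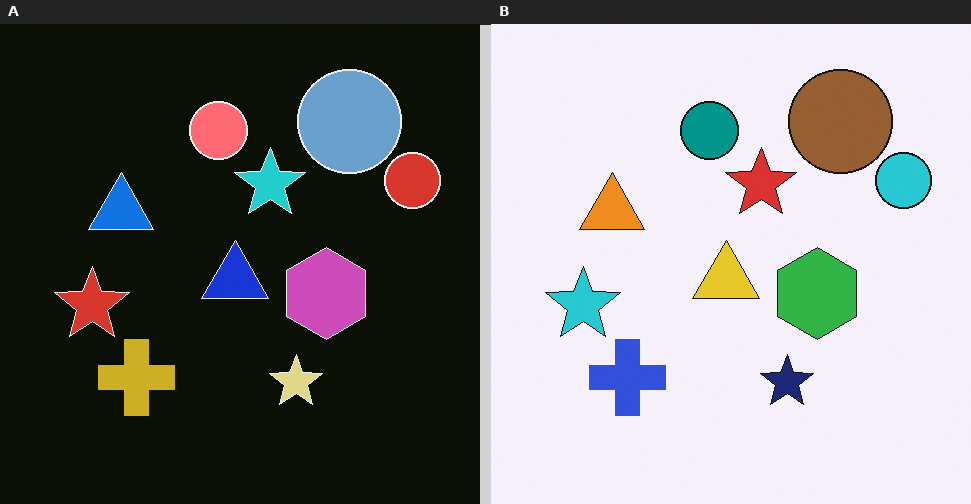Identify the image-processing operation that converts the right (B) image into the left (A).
The transformation is: color-inverted (negative).

The light background has become dark and every shape's color is its complement — a photographic negative.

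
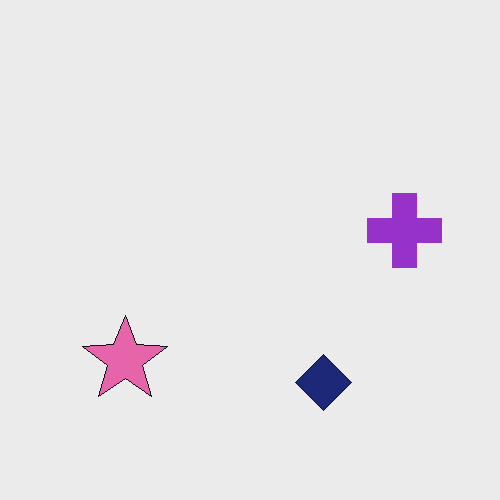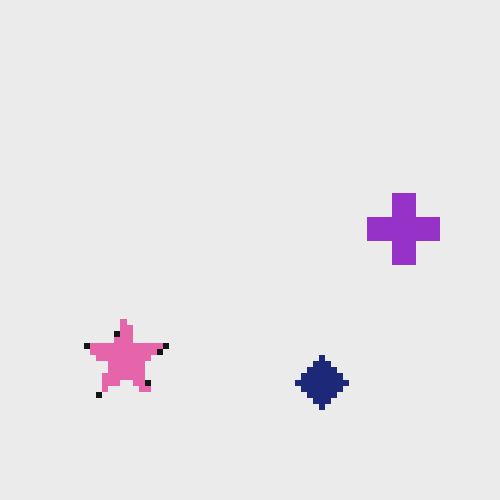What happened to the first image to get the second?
The image was pixelated into visible square blocks.

Shapes are reduced to large square blocks; fine edges and outlines are lost — a downscale-then-upscale (mosaic) effect.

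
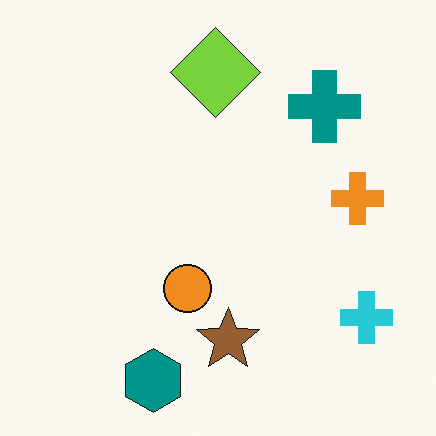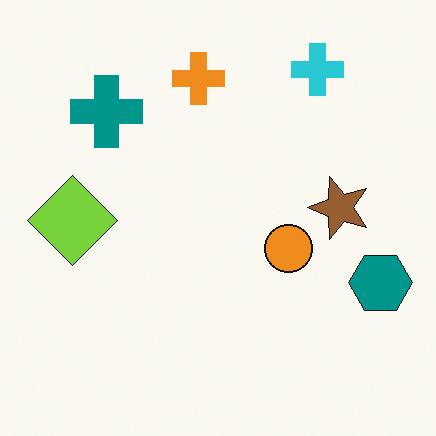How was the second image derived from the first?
The image was rotated 90° counter-clockwise.

The cyan cross sits in the bottom-right of the first image and the top-right of the second — consistent with a whole-image 90° counter-clockwise rotation.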